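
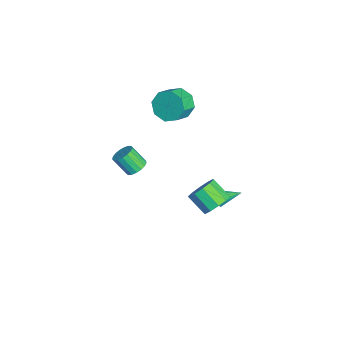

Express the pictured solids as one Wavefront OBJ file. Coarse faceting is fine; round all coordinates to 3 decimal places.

v 2.21 1.777 0.38
v 2.433 1.966 -0.12
v 2.33 3.063 0.92
v 2.11 2.006 -0.143
v 1.818 1.973 0
v 1.651 1.877 0.265
v 1.661 1.75 0.565
v 1.846 1.632 0.808
v 2.146 1.559 0.914
v 2.467 1.556 0.851
v 2.706 1.622 0.639
v 2.788 1.738 0.344
v 2.686 1.866 0.061
v -4.048 0.097 3.383
v -3.277 0.578 2.781
v -2.381 -0.116 3.375
v -3.152 -0.597 3.977
v -3.43 0.988 3.492
v -2.533 0.294 4.085
v -3.945 0.876 4.138
v -3.048 0.182 4.732
v -4.52 0.308 4.343
v -3.624 -0.386 4.936
v -4.819 -0.384 3.985
v -3.923 -1.078 4.579
v -4.667 -0.794 3.275
v -3.77 -1.488 3.868
v -4.152 -0.682 2.628
v -3.255 -1.376 3.222
v -3.576 -0.114 2.424
v -2.68 -0.808 3.017
v 3.927 1.521 1.578
v 4.699 1.09 1.867
v 3.925 0.269 2.711
v 3.153 0.699 2.422
v 4.604 1.537 2.215
v 3.83 0.716 3.06
v 4.251 1.978 2.32
v 3.476 1.157 3.164
v 3.774 2.245 2.141
v 2.999 1.423 2.986
v 3.356 2.234 1.747
v 2.581 1.413 2.592
v 3.155 1.951 1.289
v 2.381 1.13 2.133
v 3.25 1.504 0.94
v 2.476 0.683 1.785
v 3.604 1.063 0.836
v 2.829 0.242 1.68
v 4.081 0.797 1.014
v 3.306 -0.025 1.859
v 4.499 0.807 1.408
v 3.724 -0.014 2.253
v -3.405 -2.44 -2.003
v -2.93 -2.954 -2.208
v -3.319 -3.755 -1.102
v -3.795 -3.24 -0.897
v -2.744 -2.749 -1.994
v -3.134 -3.55 -0.889
v -2.71 -2.473 -1.783
v -3.1 -3.274 -0.677
v -2.835 -2.19 -1.621
v -3.225 -2.991 -0.515
v -3.091 -1.964 -1.547
v -3.48 -2.765 -0.442
v -3.418 -1.846 -1.578
v -3.808 -2.647 -0.472
v -3.743 -1.865 -1.706
v -4.133 -2.666 -0.6
v -3.99 -2.015 -1.902
v -4.38 -2.816 -0.796
v -4.104 -2.262 -2.121
v -4.493 -3.063 -1.015
v -4.057 -2.551 -2.313
v -4.446 -3.352 -1.207
v -3.861 -2.813 -2.434
v -4.25 -3.614 -1.328
v -3.56 -2.99 -2.456
v -3.95 -3.791 -1.351
v -3.224 -3.041 -2.375
v -3.614 -3.842 -1.269
f 2 1 4
f 2 4 3
f 4 1 5
f 4 5 3
f 5 1 6
f 5 6 3
f 6 1 7
f 6 7 3
f 7 1 8
f 7 8 3
f 8 1 9
f 8 9 3
f 9 1 10
f 9 10 3
f 10 1 11
f 10 11 3
f 11 1 12
f 11 12 3
f 12 1 13
f 12 13 3
f 13 1 2
f 13 2 3
f 15 14 18
f 15 18 16
f 16 18 19
f 16 19 17
f 18 14 20
f 18 20 19
f 19 20 21
f 19 21 17
f 20 14 22
f 20 22 21
f 21 22 23
f 21 23 17
f 22 14 24
f 22 24 23
f 23 24 25
f 23 25 17
f 24 14 26
f 24 26 25
f 25 26 27
f 25 27 17
f 26 14 28
f 26 28 27
f 27 28 29
f 27 29 17
f 28 14 30
f 28 30 29
f 29 30 31
f 29 31 17
f 30 14 15
f 30 15 31
f 31 15 16
f 31 16 17
f 33 32 36
f 33 36 34
f 34 36 37
f 34 37 35
f 36 32 38
f 36 38 37
f 37 38 39
f 37 39 35
f 38 32 40
f 38 40 39
f 39 40 41
f 39 41 35
f 40 32 42
f 40 42 41
f 41 42 43
f 41 43 35
f 42 32 44
f 42 44 43
f 43 44 45
f 43 45 35
f 44 32 46
f 44 46 45
f 45 46 47
f 45 47 35
f 46 32 48
f 46 48 47
f 47 48 49
f 47 49 35
f 48 32 50
f 48 50 49
f 49 50 51
f 49 51 35
f 50 32 52
f 50 52 51
f 51 52 53
f 51 53 35
f 52 32 33
f 52 33 53
f 53 33 34
f 53 34 35
f 55 54 58
f 55 58 56
f 56 58 59
f 56 59 57
f 58 54 60
f 58 60 59
f 59 60 61
f 59 61 57
f 60 54 62
f 60 62 61
f 61 62 63
f 61 63 57
f 62 54 64
f 62 64 63
f 63 64 65
f 63 65 57
f 64 54 66
f 64 66 65
f 65 66 67
f 65 67 57
f 66 54 68
f 66 68 67
f 67 68 69
f 67 69 57
f 68 54 70
f 68 70 69
f 69 70 71
f 69 71 57
f 70 54 72
f 70 72 71
f 71 72 73
f 71 73 57
f 72 54 74
f 72 74 73
f 73 74 75
f 73 75 57
f 74 54 76
f 74 76 75
f 75 76 77
f 75 77 57
f 76 54 78
f 76 78 77
f 77 78 79
f 77 79 57
f 78 54 80
f 78 80 79
f 79 80 81
f 79 81 57
f 80 54 55
f 80 55 81
f 81 55 56
f 81 56 57



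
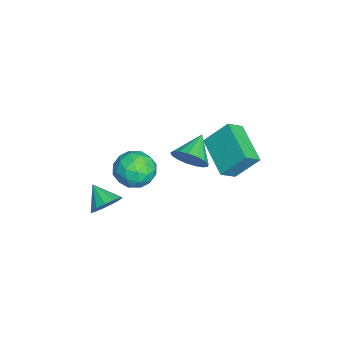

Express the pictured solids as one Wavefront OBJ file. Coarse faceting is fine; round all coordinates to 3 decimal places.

v 0.24 0.812 1.181
v 0.202 1.91 2.412
v -0.288 1.446 0.599
v -0.326 2.545 1.829
v 2.106 1.695 0.451
v 2.068 2.794 1.681
v 1.578 2.33 -0.132
v 1.54 3.428 1.099
v 3.15 0.373 2.388
v 3.426 -0.043 3.137
v 1.95 0.847 3.092
v 3.599 0.35 3.168
v 3.669 0.749 3.02
v 3.621 1.061 2.727
v 3.464 1.216 2.357
v 3.236 1.178 1.994
v 2.988 0.955 1.721
v 2.777 0.599 1.6
v 2.652 0.192 1.661
v 2.64 -0.174 1.887
v 2.746 -0.415 2.229
v 2.944 -0.475 2.607
v 3.189 -0.341 2.934
v 2.692 -3.363 -1.538
v 3.224 -3.987 -1.559
v 1.908 -4.057 -0.802
v 3.34 -3.73 -1.193
v 3.25 -3.356 -0.937
v 2.983 -2.985 -0.871
v 2.624 -2.733 -1.017
v 2.286 -2.682 -1.329
v 2.078 -2.847 -1.706
v 2.064 -3.176 -2.031
v 2.25 -3.564 -2.199
v 2.576 -3.888 -2.157
v 2.939 -4.046 -1.918
v 0.364 -2.099 0.25
v 0.98 -1.254 0.012
v 1.62 -3.166 -0.292
v 2.236 -2.321 -0.53
v 2.02 -2.557 0.494
v 1.243 -1.897 0.829
v 1.357 -2.523 -1.109
v 0.58 -1.863 -0.774
v 1.593 -1.516 -0.827
v 2.003 -1.537 0.164
v 0.597 -2.883 -0.444
v 1.007 -2.904 0.547
v 0.562 -1.582 0.179
v 2.038 -2.838 -0.459
v 1.911 -2.976 0.143
v 2.273 -2.479 0.004
v 0.717 -1.961 0.659
v 1.079 -1.464 0.519
v 1.69 -2.23 0.802
v 1.521 -2.956 -0.799
v 1.883 -2.459 -0.939
v 0.327 -1.941 -0.284
v 0.689 -1.444 -0.423
v 0.91 -2.19 -1.082
v 1.284 -1.24 -0.454
v 2.023 -1.867 -0.773
v 1.506 -1.986 -1.114
v 1.049 -1.598 -0.917
v 1.525 -1.252 0.128
v 2.264 -1.879 -0.191
v 2.137 -2.018 0.411
v 1.68 -1.63 0.608
v 1.886 -1.406 -0.366
v 0.336 -2.541 -0.089
v 1.075 -3.168 -0.408
v 0.92 -2.79 -0.888
v 0.463 -2.402 -0.691
v 0.577 -2.553 0.493
v 1.316 -3.18 0.174
v 1.551 -2.822 0.637
v 1.094 -2.434 0.834
v 0.714 -3.014 0.086
f 2 4 1
f 5 2 1
f 1 4 3
f 3 5 1
f 2 8 4
f 6 2 5
f 6 8 2
f 4 8 3
f 7 5 3
f 3 8 7
f 7 6 5
f 8 6 7
f 10 9 12
f 10 12 11
f 12 9 13
f 12 13 11
f 13 9 14
f 13 14 11
f 14 9 15
f 14 15 11
f 15 9 16
f 15 16 11
f 16 9 17
f 16 17 11
f 17 9 18
f 17 18 11
f 18 9 19
f 18 19 11
f 19 9 20
f 19 20 11
f 20 9 21
f 20 21 11
f 21 9 22
f 21 22 11
f 22 9 23
f 22 23 11
f 23 9 10
f 23 10 11
f 25 24 27
f 25 27 26
f 27 24 28
f 27 28 26
f 28 24 29
f 28 29 26
f 29 24 30
f 29 30 26
f 30 24 31
f 30 31 26
f 31 24 32
f 31 32 26
f 32 24 33
f 32 33 26
f 33 24 34
f 33 34 26
f 34 24 35
f 34 35 26
f 35 24 36
f 35 36 26
f 36 24 25
f 36 25 26
f 37 74 53
f 74 48 77
f 53 77 42
f 74 77 53
f 37 53 49
f 53 42 54
f 49 54 38
f 53 54 49
f 37 49 58
f 49 38 59
f 58 59 44
f 49 59 58
f 37 58 70
f 58 44 73
f 70 73 47
f 58 73 70
f 37 70 74
f 70 47 78
f 74 78 48
f 70 78 74
f 38 54 65
f 54 42 68
f 65 68 46
f 54 68 65
f 42 77 55
f 77 48 76
f 55 76 41
f 77 76 55
f 48 78 75
f 78 47 71
f 75 71 39
f 78 71 75
f 47 73 72
f 73 44 60
f 72 60 43
f 73 60 72
f 44 59 64
f 59 38 61
f 64 61 45
f 59 61 64
f 40 66 52
f 66 46 67
f 52 67 41
f 66 67 52
f 40 52 50
f 52 41 51
f 50 51 39
f 52 51 50
f 40 50 57
f 50 39 56
f 57 56 43
f 50 56 57
f 40 57 62
f 57 43 63
f 62 63 45
f 57 63 62
f 40 62 66
f 62 45 69
f 66 69 46
f 62 69 66
f 41 67 55
f 67 46 68
f 55 68 42
f 67 68 55
f 39 51 75
f 51 41 76
f 75 76 48
f 51 76 75
f 43 56 72
f 56 39 71
f 72 71 47
f 56 71 72
f 45 63 64
f 63 43 60
f 64 60 44
f 63 60 64
f 46 69 65
f 69 45 61
f 65 61 38
f 69 61 65



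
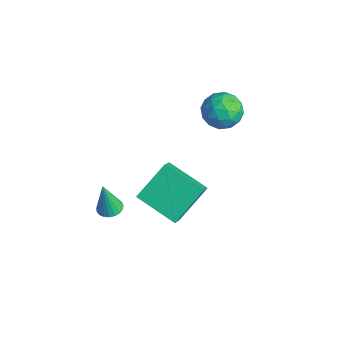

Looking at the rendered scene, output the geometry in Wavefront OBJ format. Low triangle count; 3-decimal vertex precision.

v -0.191 -1.756 -4.173
v 0.361 -1.556 -4.116
v -0.269 -2.024 -2.507
v 0.229 -1.351 -4.089
v 0.025 -1.216 -4.076
v -0.217 -1.174 -4.081
v -0.454 -1.233 -4.101
v -0.646 -1.382 -4.134
v -0.759 -1.596 -4.174
v -0.774 -1.838 -4.214
v -0.689 -2.065 -4.246
v -0.517 -2.239 -4.266
v -0.289 -2.33 -4.27
v -0.044 -2.321 -4.257
v 0.175 -2.215 -4.23
v 0.331 -2.029 -4.193
v 0.397 -1.796 -4.153
v -0.663 -0.009 -4.568
v -0.966 1.517 -3.295
v 1.025 0.96 -5.329
v 0.722 2.486 -4.056
v 0.158 -0.666 -3.584
v -0.145 0.86 -2.311
v 1.846 0.303 -4.345
v 1.543 1.829 -3.072
v -1.496 3.98 -0.532
v -1.139 4.339 0.317
v -0.041 3.441 -0.917
v 0.316 3.8 -0.068
v -0.301 3.029 -0.057
v -1.201 3.362 0.181
v 0.021 4.418 -0.781
v -0.879 4.751 -0.543
v -0.201 4.61 0.163
v -0.401 3.751 0.61
v -0.779 4.029 -1.21
v -0.979 3.17 -0.763
v -1.446 4.206 -0.074
v 0.266 3.574 -0.526
v -0.097 3.12 -0.52
v 0.112 3.331 -0.021
v -1.482 3.632 -0.154
v -1.272 3.843 0.345
v -0.78 3.073 0.125
v 0.092 3.937 -0.945
v 0.302 4.148 -0.446
v -1.292 4.449 -0.579
v -1.083 4.66 -0.08
v -0.4 4.707 -0.725
v -0.685 4.577 0.335
v 0.171 4.26 0.109
v -0.002 4.624 -0.31
v -0.531 4.819 -0.17
v -0.802 4.072 0.598
v 0.054 3.756 0.371
v -0.309 3.302 0.378
v -0.838 3.498 0.517
v -0.25 4.231 0.507
v -1.234 4.024 -0.971
v -0.378 3.708 -1.198
v -0.342 4.282 -1.117
v -0.871 4.478 -0.978
v -1.351 3.52 -0.709
v -0.495 3.203 -0.935
v -0.649 2.961 -0.43
v -1.178 3.156 -0.29
v -0.93 3.549 -1.107
f 2 1 4
f 2 4 3
f 4 1 5
f 4 5 3
f 5 1 6
f 5 6 3
f 6 1 7
f 6 7 3
f 7 1 8
f 7 8 3
f 8 1 9
f 8 9 3
f 9 1 10
f 9 10 3
f 10 1 11
f 10 11 3
f 11 1 12
f 11 12 3
f 12 1 13
f 12 13 3
f 13 1 14
f 13 14 3
f 14 1 15
f 14 15 3
f 15 1 16
f 15 16 3
f 16 1 17
f 16 17 3
f 17 1 2
f 17 2 3
f 19 21 18
f 22 19 18
f 18 21 20
f 20 22 18
f 19 25 21
f 23 19 22
f 23 25 19
f 21 25 20
f 24 22 20
f 20 25 24
f 24 23 22
f 25 23 24
f 26 63 42
f 63 37 66
f 42 66 31
f 63 66 42
f 26 42 38
f 42 31 43
f 38 43 27
f 42 43 38
f 26 38 47
f 38 27 48
f 47 48 33
f 38 48 47
f 26 47 59
f 47 33 62
f 59 62 36
f 47 62 59
f 26 59 63
f 59 36 67
f 63 67 37
f 59 67 63
f 27 43 54
f 43 31 57
f 54 57 35
f 43 57 54
f 31 66 44
f 66 37 65
f 44 65 30
f 66 65 44
f 37 67 64
f 67 36 60
f 64 60 28
f 67 60 64
f 36 62 61
f 62 33 49
f 61 49 32
f 62 49 61
f 33 48 53
f 48 27 50
f 53 50 34
f 48 50 53
f 29 55 41
f 55 35 56
f 41 56 30
f 55 56 41
f 29 41 39
f 41 30 40
f 39 40 28
f 41 40 39
f 29 39 46
f 39 28 45
f 46 45 32
f 39 45 46
f 29 46 51
f 46 32 52
f 51 52 34
f 46 52 51
f 29 51 55
f 51 34 58
f 55 58 35
f 51 58 55
f 30 56 44
f 56 35 57
f 44 57 31
f 56 57 44
f 28 40 64
f 40 30 65
f 64 65 37
f 40 65 64
f 32 45 61
f 45 28 60
f 61 60 36
f 45 60 61
f 34 52 53
f 52 32 49
f 53 49 33
f 52 49 53
f 35 58 54
f 58 34 50
f 54 50 27
f 58 50 54



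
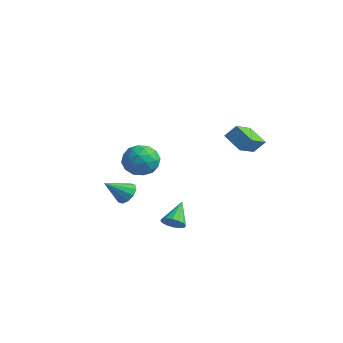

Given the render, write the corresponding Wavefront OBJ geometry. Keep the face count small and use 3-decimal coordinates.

v -3.259 2.245 1.069
v -2.541 1.848 0.195
v -4.439 0.732 0.785
v -3.721 0.335 -0.089
v -3.35 0.307 1.051
v -2.621 1.242 1.226
v -4.359 1.338 -0.246
v -3.63 2.273 -0.071
v -3.221 1.287 -0.618
v -2.597 0.65 0.184
v -4.383 1.93 0.796
v -3.759 1.293 1.598
v -2.796 2.179 0.656
v -4.184 0.401 0.324
v -3.966 0.385 0.993
v -3.544 0.151 0.48
v -2.843 1.823 1.263
v -2.421 1.59 0.749
v -2.897 0.684 1.252
v -4.559 0.99 0.231
v -4.137 0.757 -0.283
v -3.436 2.429 0.5
v -3.014 2.195 -0.013
v -4.083 1.896 -0.272
v -2.774 1.616 -0.335
v -3.468 0.727 -0.501
v -3.843 1.317 -0.594
v -3.414 1.866 -0.491
v -2.407 1.242 0.136
v -3.101 0.353 -0.03
v -2.883 0.337 0.64
v -2.454 0.886 0.743
v -2.807 0.913 -0.341
v -3.879 2.227 1.01
v -4.573 1.338 0.844
v -4.526 1.694 0.237
v -4.097 2.243 0.34
v -3.512 1.853 1.481
v -4.206 0.964 1.315
v -3.566 0.714 1.471
v -3.137 1.263 1.574
v -4.173 1.667 1.321
v 2.831 4.402 2.464
v 3.43 2.878 3.187
v 1.637 4.284 3.204
v 2.235 2.76 3.927
v 3.245 4.92 3.213
v 3.843 3.396 3.936
v 2.05 4.802 3.953
v 2.649 3.278 4.676
v 4.137 -2.297 -0.685
v 4.794 -2.095 -0.506
v 3.503 -1.183 0.385
v 4.701 -1.878 -0.787
v 4.457 -1.773 -1.041
v 4.127 -1.808 -1.2
v 3.8 -1.975 -1.22
v 3.563 -2.227 -1.098
v 3.48 -2.499 -0.864
v 3.573 -2.716 -0.583
v 3.817 -2.821 -0.329
v 4.147 -2.786 -0.17
v 4.474 -2.62 -0.15
v 4.711 -2.367 -0.273
v -2.829 -0.222 -1.541
v -2.158 -0.604 -1.786
v -3.191 -1.538 -0.479
v -2.038 -0.319 -1.392
v -2.221 0.003 -1.055
v -2.636 0.239 -0.904
v -3.124 0.299 -0.996
v -3.499 0.161 -1.296
v -3.619 -0.124 -1.69
v -3.436 -0.446 -2.027
v -3.022 -0.683 -2.178
v -2.533 -0.743 -2.086
f 1 38 17
f 38 12 41
f 17 41 6
f 38 41 17
f 1 17 13
f 17 6 18
f 13 18 2
f 17 18 13
f 1 13 22
f 13 2 23
f 22 23 8
f 13 23 22
f 1 22 34
f 22 8 37
f 34 37 11
f 22 37 34
f 1 34 38
f 34 11 42
f 38 42 12
f 34 42 38
f 2 18 29
f 18 6 32
f 29 32 10
f 18 32 29
f 6 41 19
f 41 12 40
f 19 40 5
f 41 40 19
f 12 42 39
f 42 11 35
f 39 35 3
f 42 35 39
f 11 37 36
f 37 8 24
f 36 24 7
f 37 24 36
f 8 23 28
f 23 2 25
f 28 25 9
f 23 25 28
f 4 30 16
f 30 10 31
f 16 31 5
f 30 31 16
f 4 16 14
f 16 5 15
f 14 15 3
f 16 15 14
f 4 14 21
f 14 3 20
f 21 20 7
f 14 20 21
f 4 21 26
f 21 7 27
f 26 27 9
f 21 27 26
f 4 26 30
f 26 9 33
f 30 33 10
f 26 33 30
f 5 31 19
f 31 10 32
f 19 32 6
f 31 32 19
f 3 15 39
f 15 5 40
f 39 40 12
f 15 40 39
f 7 20 36
f 20 3 35
f 36 35 11
f 20 35 36
f 9 27 28
f 27 7 24
f 28 24 8
f 27 24 28
f 10 33 29
f 33 9 25
f 29 25 2
f 33 25 29
f 44 46 43
f 47 44 43
f 43 46 45
f 45 47 43
f 44 50 46
f 48 44 47
f 48 50 44
f 46 50 45
f 49 47 45
f 45 50 49
f 49 48 47
f 50 48 49
f 52 51 54
f 52 54 53
f 54 51 55
f 54 55 53
f 55 51 56
f 55 56 53
f 56 51 57
f 56 57 53
f 57 51 58
f 57 58 53
f 58 51 59
f 58 59 53
f 59 51 60
f 59 60 53
f 60 51 61
f 60 61 53
f 61 51 62
f 61 62 53
f 62 51 63
f 62 63 53
f 63 51 64
f 63 64 53
f 64 51 52
f 64 52 53
f 66 65 68
f 66 68 67
f 68 65 69
f 68 69 67
f 69 65 70
f 69 70 67
f 70 65 71
f 70 71 67
f 71 65 72
f 71 72 67
f 72 65 73
f 72 73 67
f 73 65 74
f 73 74 67
f 74 65 75
f 74 75 67
f 75 65 76
f 75 76 67
f 76 65 66
f 76 66 67



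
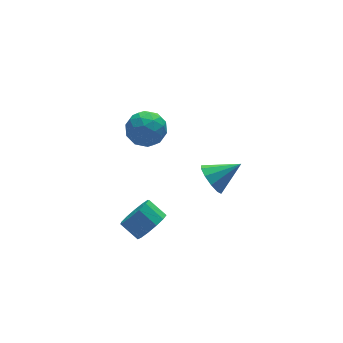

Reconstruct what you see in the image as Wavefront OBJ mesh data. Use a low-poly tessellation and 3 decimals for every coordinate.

v -0.895 -0.657 -4.204
v -0.15 0.01 -4.487
v -0.699 0.925 -3.78
v -1.445 0.257 -3.496
v -0.577 0.061 -4.885
v -1.126 0.976 -4.178
v -1.105 -0.116 -5.067
v -1.655 0.799 -4.359
v -1.567 -0.465 -4.974
v -2.116 0.45 -4.267
v -1.815 -0.875 -4.637
v -2.365 0.04 -3.93
v -1.772 -1.216 -4.163
v -2.321 -0.301 -3.455
v -1.45 -1.379 -3.701
v -1.999 -0.465 -2.994
v -0.952 -1.314 -3.399
v -1.501 -0.399 -2.692
v -0.436 -1.04 -3.353
v -0.985 -0.125 -2.645
v -0.066 -0.644 -3.576
v -0.615 0.27 -2.869
v 0.041 -0.253 -3.999
v -0.509 0.662 -3.292
v 2.71 -0.234 -2.129
v 3.141 -0.557 -2.972
v 4.29 -0.526 -1.211
v 3.231 0.054 -2.933
v 3.122 0.554 -2.587
v 2.856 0.753 -2.066
v 2.534 0.575 -1.569
v 2.28 0.088 -1.286
v 2.19 -0.522 -1.325
v 2.299 -1.022 -1.671
v 2.565 -1.221 -2.192
v 2.886 -1.044 -2.689
v -1.428 1.139 2.802
v -0.563 1.553 3.411
v -0.237 0.407 1.609
v 0.628 0.821 2.218
v -0.011 -0.019 2.637
v -0.747 0.433 3.374
v -0.053 1.527 1.646
v -0.789 1.979 2.383
v 0.286 1.793 2.696
v 0.312 0.837 3.309
v -1.112 1.123 1.711
v -1.086 0.167 2.324
v -1.1 1.41 3.211
v 0.3 0.55 1.809
v -0.075 0.056 2.055
v 0.433 0.299 2.413
v -1.208 0.752 3.189
v -0.7 0.995 3.547
v -0.375 0.071 3.093
v -0.1 0.965 1.473
v 0.408 1.208 1.831
v -1.233 1.661 2.607
v -0.725 1.904 2.965
v -0.425 1.889 1.927
v -0.093 1.795 3.149
v 0.607 1.364 2.448
v 0.207 1.779 2.111
v -0.226 2.045 2.545
v -0.077 1.233 3.509
v 0.623 0.803 2.808
v 0.248 0.309 3.055
v -0.185 0.575 3.488
v 0.422 1.374 3.089
v -1.423 1.157 2.212
v -0.723 0.727 1.511
v -0.615 1.385 1.532
v -1.048 1.651 1.965
v -1.407 0.596 2.572
v -0.707 0.165 1.871
v -0.574 -0.085 2.475
v -1.007 0.181 2.909
v -1.222 0.586 1.931
f 2 1 5
f 2 5 3
f 3 5 6
f 3 6 4
f 5 1 7
f 5 7 6
f 6 7 8
f 6 8 4
f 7 1 9
f 7 9 8
f 8 9 10
f 8 10 4
f 9 1 11
f 9 11 10
f 10 11 12
f 10 12 4
f 11 1 13
f 11 13 12
f 12 13 14
f 12 14 4
f 13 1 15
f 13 15 14
f 14 15 16
f 14 16 4
f 15 1 17
f 15 17 16
f 16 17 18
f 16 18 4
f 17 1 19
f 17 19 18
f 18 19 20
f 18 20 4
f 19 1 21
f 19 21 20
f 20 21 22
f 20 22 4
f 21 1 23
f 21 23 22
f 22 23 24
f 22 24 4
f 23 1 2
f 23 2 24
f 24 2 3
f 24 3 4
f 26 25 28
f 26 28 27
f 28 25 29
f 28 29 27
f 29 25 30
f 29 30 27
f 30 25 31
f 30 31 27
f 31 25 32
f 31 32 27
f 32 25 33
f 32 33 27
f 33 25 34
f 33 34 27
f 34 25 35
f 34 35 27
f 35 25 36
f 35 36 27
f 36 25 26
f 36 26 27
f 37 74 53
f 74 48 77
f 53 77 42
f 74 77 53
f 37 53 49
f 53 42 54
f 49 54 38
f 53 54 49
f 37 49 58
f 49 38 59
f 58 59 44
f 49 59 58
f 37 58 70
f 58 44 73
f 70 73 47
f 58 73 70
f 37 70 74
f 70 47 78
f 74 78 48
f 70 78 74
f 38 54 65
f 54 42 68
f 65 68 46
f 54 68 65
f 42 77 55
f 77 48 76
f 55 76 41
f 77 76 55
f 48 78 75
f 78 47 71
f 75 71 39
f 78 71 75
f 47 73 72
f 73 44 60
f 72 60 43
f 73 60 72
f 44 59 64
f 59 38 61
f 64 61 45
f 59 61 64
f 40 66 52
f 66 46 67
f 52 67 41
f 66 67 52
f 40 52 50
f 52 41 51
f 50 51 39
f 52 51 50
f 40 50 57
f 50 39 56
f 57 56 43
f 50 56 57
f 40 57 62
f 57 43 63
f 62 63 45
f 57 63 62
f 40 62 66
f 62 45 69
f 66 69 46
f 62 69 66
f 41 67 55
f 67 46 68
f 55 68 42
f 67 68 55
f 39 51 75
f 51 41 76
f 75 76 48
f 51 76 75
f 43 56 72
f 56 39 71
f 72 71 47
f 56 71 72
f 45 63 64
f 63 43 60
f 64 60 44
f 63 60 64
f 46 69 65
f 69 45 61
f 65 61 38
f 69 61 65



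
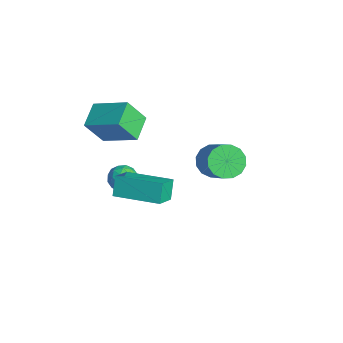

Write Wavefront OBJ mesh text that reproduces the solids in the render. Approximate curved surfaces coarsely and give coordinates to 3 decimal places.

v 3.397 -3.024 0.388
v 2.913 -2.706 1.252
v 2.66 -2.222 -0.321
v 2.175 -1.904 0.543
v 4.885 -1.436 0.637
v 4.4 -1.118 1.501
v 4.147 -0.634 -0.072
v 3.663 -0.316 0.792
v -1.038 -1.843 -0.134
v -1.143 -2.688 1.209
v -2.029 -1.034 0.298
v -2.133 -1.879 1.641
v 0.273 -0.681 0.699
v 0.169 -1.526 2.042
v -0.717 0.128 1.131
v -0.822 -0.717 2.474
v -0.802 3.555 -3.441
v -0.174 3.588 -4.127
v 1.449 3.497 -2.645
v 0.822 3.465 -1.959
v -0.255 4.048 -4.01
v 1.369 3.957 -2.528
v -0.482 4.376 -3.741
v 1.141 4.285 -2.259
v -0.795 4.484 -3.391
v 0.829 4.393 -1.91
v -1.11 4.344 -3.055
v 0.514 4.253 -1.573
v -1.342 3.992 -2.822
v 0.282 3.901 -1.341
v -1.429 3.523 -2.755
v 0.194 3.432 -1.273
v -1.349 3.063 -2.872
v 0.275 2.972 -1.39
v -1.121 2.735 -3.141
v 0.502 2.644 -1.659
v -0.809 2.627 -3.49
v 0.815 2.536 -2.009
v -0.494 2.767 -3.827
v 1.13 2.676 -2.345
v -0.262 3.119 -4.059
v 1.362 3.028 -2.578
v 0.47 -0.979 -1.132
v 1.123 -1.036 -1.467
v 0.217 -2.104 -1.433
v 0.87 -2.161 -1.768
v 0.836 -2.108 -1.035
v 0.993 -1.414 -0.849
v 0.347 -1.726 -2.051
v 0.504 -1.032 -1.865
v 1.047 -1.498 -2.035
v 1.349 -1.734 -1.407
v -0.009 -1.406 -1.493
v 0.293 -1.642 -0.865
v 0.819 -0.909 -1.273
v 0.521 -2.231 -1.627
v 0.502 -2.2 -1.196
v 0.885 -2.234 -1.393
v 0.742 -1.131 -0.91
v 1.126 -1.164 -1.107
v 0.957 -1.795 -0.853
v 0.214 -1.976 -1.793
v 0.598 -2.009 -1.99
v 0.455 -0.906 -1.507
v 0.838 -0.94 -1.704
v 0.383 -1.345 -2.047
v 1.158 -1.214 -1.804
v 1.009 -1.875 -1.981
v 0.702 -1.62 -2.148
v 0.794 -1.211 -2.038
v 1.335 -1.353 -1.435
v 1.187 -2.014 -1.612
v 1.167 -1.983 -1.181
v 1.259 -1.575 -1.071
v 1.291 -1.624 -1.769
v 0.153 -1.126 -1.288
v 0.005 -1.787 -1.465
v 0.081 -1.565 -1.829
v 0.173 -1.157 -1.719
v 0.331 -1.265 -0.919
v 0.182 -1.926 -1.096
v 0.546 -1.929 -0.862
v 0.638 -1.52 -0.752
v 0.049 -1.516 -1.131
f 2 4 1
f 5 2 1
f 1 4 3
f 3 5 1
f 2 8 4
f 6 2 5
f 6 8 2
f 4 8 3
f 7 5 3
f 3 8 7
f 7 6 5
f 8 6 7
f 10 12 9
f 13 10 9
f 9 12 11
f 11 13 9
f 10 16 12
f 14 10 13
f 14 16 10
f 12 16 11
f 15 13 11
f 11 16 15
f 15 14 13
f 16 14 15
f 18 17 21
f 18 21 19
f 19 21 22
f 19 22 20
f 21 17 23
f 21 23 22
f 22 23 24
f 22 24 20
f 23 17 25
f 23 25 24
f 24 25 26
f 24 26 20
f 25 17 27
f 25 27 26
f 26 27 28
f 26 28 20
f 27 17 29
f 27 29 28
f 28 29 30
f 28 30 20
f 29 17 31
f 29 31 30
f 30 31 32
f 30 32 20
f 31 17 33
f 31 33 32
f 32 33 34
f 32 34 20
f 33 17 35
f 33 35 34
f 34 35 36
f 34 36 20
f 35 17 37
f 35 37 36
f 36 37 38
f 36 38 20
f 37 17 39
f 37 39 38
f 38 39 40
f 38 40 20
f 39 17 41
f 39 41 40
f 40 41 42
f 40 42 20
f 41 17 18
f 41 18 42
f 42 18 19
f 42 19 20
f 43 80 59
f 80 54 83
f 59 83 48
f 80 83 59
f 43 59 55
f 59 48 60
f 55 60 44
f 59 60 55
f 43 55 64
f 55 44 65
f 64 65 50
f 55 65 64
f 43 64 76
f 64 50 79
f 76 79 53
f 64 79 76
f 43 76 80
f 76 53 84
f 80 84 54
f 76 84 80
f 44 60 71
f 60 48 74
f 71 74 52
f 60 74 71
f 48 83 61
f 83 54 82
f 61 82 47
f 83 82 61
f 54 84 81
f 84 53 77
f 81 77 45
f 84 77 81
f 53 79 78
f 79 50 66
f 78 66 49
f 79 66 78
f 50 65 70
f 65 44 67
f 70 67 51
f 65 67 70
f 46 72 58
f 72 52 73
f 58 73 47
f 72 73 58
f 46 58 56
f 58 47 57
f 56 57 45
f 58 57 56
f 46 56 63
f 56 45 62
f 63 62 49
f 56 62 63
f 46 63 68
f 63 49 69
f 68 69 51
f 63 69 68
f 46 68 72
f 68 51 75
f 72 75 52
f 68 75 72
f 47 73 61
f 73 52 74
f 61 74 48
f 73 74 61
f 45 57 81
f 57 47 82
f 81 82 54
f 57 82 81
f 49 62 78
f 62 45 77
f 78 77 53
f 62 77 78
f 51 69 70
f 69 49 66
f 70 66 50
f 69 66 70
f 52 75 71
f 75 51 67
f 71 67 44
f 75 67 71



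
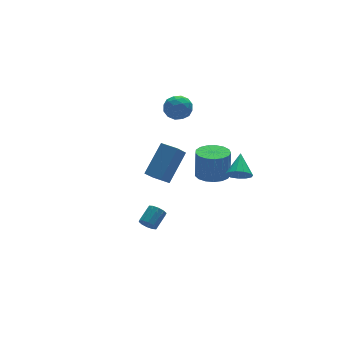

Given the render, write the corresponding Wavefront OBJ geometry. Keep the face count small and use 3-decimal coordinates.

v -4.021 -1.52 -3.929
v -3.728 -1.504 -4.406
v -2.845 -1.024 -3.847
v -3.139 -1.04 -3.371
v -3.906 -1.208 -4.38
v -3.023 -0.728 -3.821
v -4.128 -1.031 -4.181
v -3.245 -0.551 -3.622
v -4.309 -1.041 -3.887
v -3.426 -0.561 -3.328
v -4.38 -1.234 -3.608
v -3.497 -0.754 -3.049
v -4.315 -1.536 -3.453
v -3.432 -1.056 -2.894
v -4.137 -1.832 -3.479
v -3.254 -1.352 -2.92
v -3.915 -2.009 -3.678
v -3.032 -1.529 -3.119
v -3.734 -1.999 -3.972
v -2.851 -1.519 -3.413
v -3.663 -1.806 -4.251
v -2.78 -1.326 -3.692
v 0.852 4.73 0.277
v 1.704 4.485 0.457
v 0.376 3.435 0.763
v 1.228 3.19 0.943
v 0.83 3.836 1.435
v 1.123 4.637 1.134
v 0.957 3.283 0.086
v 1.25 4.084 -0.215
v 1.768 3.591 0.339
v 1.69 3.933 1.173
v 0.39 3.987 0.047
v 0.312 4.329 0.881
v 1.32 4.721 0.324
v 0.76 3.199 0.896
v 0.526 3.578 1.185
v 1.027 3.434 1.291
v 0.979 4.81 0.722
v 1.479 4.667 0.828
v 0.965 4.285 1.403
v 0.601 3.253 0.392
v 1.101 3.11 0.498
v 1.053 4.486 -0.071
v 1.554 4.342 0.035
v 1.115 3.635 -0.183
v 1.858 4.052 0.361
v 1.578 3.29 0.647
v 1.419 3.345 0.143
v 1.592 3.816 -0.034
v 1.812 4.253 0.851
v 1.532 3.491 1.137
v 1.298 3.871 1.426
v 1.471 4.342 1.249
v 1.85 3.727 0.782
v 0.548 4.429 0.083
v 0.268 3.667 0.369
v 0.609 3.578 -0.029
v 0.782 4.049 -0.206
v 0.502 4.63 0.573
v 0.222 3.868 0.859
v 0.488 4.104 1.254
v 0.661 4.575 1.077
v 0.23 4.193 0.438
v 0.276 -3.87 0.107
v 0.786 -3.763 -0.433
v 0.984 -2.87 0.973
v 0.477 -3.483 -0.504
v 0.105 -3.326 -0.381
v -0.213 -3.341 -0.103
v -0.376 -3.524 0.242
v -0.332 -3.817 0.543
v -0.095 -4.127 0.706
v 0.26 -4.354 0.679
v 0.62 -4.428 0.47
v 0.871 -4.325 0.146
v 0.933 -4.077 -0.191
v 0.339 -1.044 -1.714
v 1.312 -1.145 -1.773
v 1.434 -0.978 -0.045
v 0.461 -0.876 0.014
v 1.245 -0.683 -1.813
v 1.367 -0.515 -0.085
v 0.97 -0.303 -1.83
v 1.092 -0.136 -0.102
v 0.551 -0.093 -1.821
v 0.673 0.074 -0.093
v 0.083 -0.1 -1.787
v 0.205 0.067 -0.059
v -0.326 -0.324 -1.737
v -0.204 -0.157 -0.009
v -0.583 -0.713 -1.681
v -0.461 -0.546 0.047
v -0.628 -1.177 -1.633
v -0.507 -1.01 0.095
v -0.452 -1.611 -1.603
v -0.33 -1.444 0.125
v -0.095 -1.915 -1.599
v 0.027 -1.748 0.129
v 0.362 -2.019 -1.621
v 0.484 -1.852 0.107
v 0.813 -1.9 -1.664
v 0.935 -1.733 0.063
v 1.156 -1.584 -1.719
v 1.278 -1.417 0.009
v -2.977 -2.071 -0.494
v -3.692 -2.446 0.339
v -3.457 -1.115 -0.476
v -4.173 -1.49 0.356
v -1.567 -1.39 1.024
v -2.283 -1.765 1.856
v -2.048 -0.434 1.041
v -2.763 -0.809 1.874
f 2 1 5
f 2 5 3
f 3 5 6
f 3 6 4
f 5 1 7
f 5 7 6
f 6 7 8
f 6 8 4
f 7 1 9
f 7 9 8
f 8 9 10
f 8 10 4
f 9 1 11
f 9 11 10
f 10 11 12
f 10 12 4
f 11 1 13
f 11 13 12
f 12 13 14
f 12 14 4
f 13 1 15
f 13 15 14
f 14 15 16
f 14 16 4
f 15 1 17
f 15 17 16
f 16 17 18
f 16 18 4
f 17 1 19
f 17 19 18
f 18 19 20
f 18 20 4
f 19 1 21
f 19 21 20
f 20 21 22
f 20 22 4
f 21 1 2
f 21 2 22
f 22 2 3
f 22 3 4
f 23 60 39
f 60 34 63
f 39 63 28
f 60 63 39
f 23 39 35
f 39 28 40
f 35 40 24
f 39 40 35
f 23 35 44
f 35 24 45
f 44 45 30
f 35 45 44
f 23 44 56
f 44 30 59
f 56 59 33
f 44 59 56
f 23 56 60
f 56 33 64
f 60 64 34
f 56 64 60
f 24 40 51
f 40 28 54
f 51 54 32
f 40 54 51
f 28 63 41
f 63 34 62
f 41 62 27
f 63 62 41
f 34 64 61
f 64 33 57
f 61 57 25
f 64 57 61
f 33 59 58
f 59 30 46
f 58 46 29
f 59 46 58
f 30 45 50
f 45 24 47
f 50 47 31
f 45 47 50
f 26 52 38
f 52 32 53
f 38 53 27
f 52 53 38
f 26 38 36
f 38 27 37
f 36 37 25
f 38 37 36
f 26 36 43
f 36 25 42
f 43 42 29
f 36 42 43
f 26 43 48
f 43 29 49
f 48 49 31
f 43 49 48
f 26 48 52
f 48 31 55
f 52 55 32
f 48 55 52
f 27 53 41
f 53 32 54
f 41 54 28
f 53 54 41
f 25 37 61
f 37 27 62
f 61 62 34
f 37 62 61
f 29 42 58
f 42 25 57
f 58 57 33
f 42 57 58
f 31 49 50
f 49 29 46
f 50 46 30
f 49 46 50
f 32 55 51
f 55 31 47
f 51 47 24
f 55 47 51
f 66 65 68
f 66 68 67
f 68 65 69
f 68 69 67
f 69 65 70
f 69 70 67
f 70 65 71
f 70 71 67
f 71 65 72
f 71 72 67
f 72 65 73
f 72 73 67
f 73 65 74
f 73 74 67
f 74 65 75
f 74 75 67
f 75 65 76
f 75 76 67
f 76 65 77
f 76 77 67
f 77 65 66
f 77 66 67
f 79 78 82
f 79 82 80
f 80 82 83
f 80 83 81
f 82 78 84
f 82 84 83
f 83 84 85
f 83 85 81
f 84 78 86
f 84 86 85
f 85 86 87
f 85 87 81
f 86 78 88
f 86 88 87
f 87 88 89
f 87 89 81
f 88 78 90
f 88 90 89
f 89 90 91
f 89 91 81
f 90 78 92
f 90 92 91
f 91 92 93
f 91 93 81
f 92 78 94
f 92 94 93
f 93 94 95
f 93 95 81
f 94 78 96
f 94 96 95
f 95 96 97
f 95 97 81
f 96 78 98
f 96 98 97
f 97 98 99
f 97 99 81
f 98 78 100
f 98 100 99
f 99 100 101
f 99 101 81
f 100 78 102
f 100 102 101
f 101 102 103
f 101 103 81
f 102 78 104
f 102 104 103
f 103 104 105
f 103 105 81
f 104 78 79
f 104 79 105
f 105 79 80
f 105 80 81
f 107 109 106
f 110 107 106
f 106 109 108
f 108 110 106
f 107 113 109
f 111 107 110
f 111 113 107
f 109 113 108
f 112 110 108
f 108 113 112
f 112 111 110
f 113 111 112



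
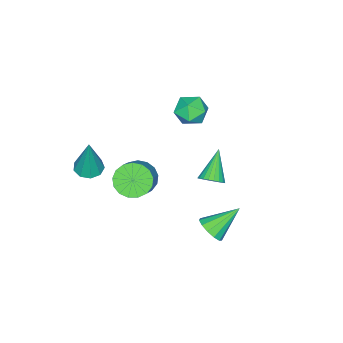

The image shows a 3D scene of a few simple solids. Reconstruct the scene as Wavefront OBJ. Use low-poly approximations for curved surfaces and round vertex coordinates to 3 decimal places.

v 1.999 -0.254 -0.781
v 2.574 -0.099 -1.482
v 3.657 0.409 -0.48
v 3.081 0.254 0.221
v 2.356 0.281 -1.438
v 3.439 0.789 -0.437
v 2.056 0.539 -1.244
v 3.139 1.046 -0.243
v 1.743 0.615 -0.944
v 2.826 1.122 0.057
v 1.488 0.492 -0.607
v 2.571 0.999 0.395
v 1.351 0.198 -0.309
v 2.434 0.705 0.693
v 1.361 -0.199 -0.119
v 2.444 0.308 0.882
v 1.518 -0.609 -0.081
v 2.601 -0.102 0.92
v 1.785 -0.937 -0.203
v 2.868 -0.43 0.798
v 2.101 -1.109 -0.458
v 3.184 -0.602 0.544
v 2.393 -1.085 -0.786
v 3.476 -0.577 0.215
v 2.595 -0.87 -1.113
v 3.678 -0.363 -0.112
v 2.66 -0.514 -1.364
v 3.743 -0.007 -0.363
v 1.375 3.281 0.549
v 1.783 3.395 1.016
v 0.205 2.879 1.671
v 1.68 3.616 0.988
v 1.53 3.787 0.892
v 1.357 3.88 0.745
v 1.186 3.882 0.568
v 1.045 3.792 0.388
v 0.953 3.625 0.232
v 0.926 3.406 0.125
v 0.968 3.167 0.083
v 1.071 2.946 0.111
v 1.221 2.776 0.207
v 1.394 2.682 0.354
v 1.564 2.68 0.531
v 1.706 2.77 0.711
v 1.797 2.937 0.867
v 1.824 3.157 0.974
v 1.533 3.381 -2.948
v 2.088 3.585 -2.471
v 0.347 4.139 -1.892
v 2.045 3.907 -2.751
v 1.839 4.061 -3.093
v 1.536 4 -3.389
v 1.232 3.741 -3.545
v 1.023 3.369 -3.512
v 0.977 3 -3.299
v 1.107 2.752 -2.975
v 1.372 2.704 -2.643
v 1.689 2.87 -2.407
v 1.956 3.199 -2.343
v 3.787 -1.633 0.696
v 4.476 -1.597 0.578
v 4.133 -1.307 2.804
v 4.281 -1.161 0.543
v 3.855 -0.946 0.579
v 3.397 -1.053 0.67
v 3.122 -1.43 0.774
v 3.158 -1.903 0.841
v 3.489 -2.249 0.841
v 3.959 -2.307 0.773
v 4.349 -2.05 0.669
v -2.819 -0.212 1.489
v -2.308 0.453 1.124
v -2.332 -1.153 0.456
v -1.821 -0.488 0.091
v -1.606 -0.833 0.911
v -1.907 -0.251 1.55
v -2.733 -0.449 0.03
v -3.034 0.133 0.669
v -2.254 0.306 0.223
v -1.558 0.069 0.767
v -3.082 -0.769 0.813
v -2.386 -1.006 1.357
f 2 1 5
f 2 5 3
f 3 5 6
f 3 6 4
f 5 1 7
f 5 7 6
f 6 7 8
f 6 8 4
f 7 1 9
f 7 9 8
f 8 9 10
f 8 10 4
f 9 1 11
f 9 11 10
f 10 11 12
f 10 12 4
f 11 1 13
f 11 13 12
f 12 13 14
f 12 14 4
f 13 1 15
f 13 15 14
f 14 15 16
f 14 16 4
f 15 1 17
f 15 17 16
f 16 17 18
f 16 18 4
f 17 1 19
f 17 19 18
f 18 19 20
f 18 20 4
f 19 1 21
f 19 21 20
f 20 21 22
f 20 22 4
f 21 1 23
f 21 23 22
f 22 23 24
f 22 24 4
f 23 1 25
f 23 25 24
f 24 25 26
f 24 26 4
f 25 1 27
f 25 27 26
f 26 27 28
f 26 28 4
f 27 1 2
f 27 2 28
f 28 2 3
f 28 3 4
f 30 29 32
f 30 32 31
f 32 29 33
f 32 33 31
f 33 29 34
f 33 34 31
f 34 29 35
f 34 35 31
f 35 29 36
f 35 36 31
f 36 29 37
f 36 37 31
f 37 29 38
f 37 38 31
f 38 29 39
f 38 39 31
f 39 29 40
f 39 40 31
f 40 29 41
f 40 41 31
f 41 29 42
f 41 42 31
f 42 29 43
f 42 43 31
f 43 29 44
f 43 44 31
f 44 29 45
f 44 45 31
f 45 29 46
f 45 46 31
f 46 29 30
f 46 30 31
f 48 47 50
f 48 50 49
f 50 47 51
f 50 51 49
f 51 47 52
f 51 52 49
f 52 47 53
f 52 53 49
f 53 47 54
f 53 54 49
f 54 47 55
f 54 55 49
f 55 47 56
f 55 56 49
f 56 47 57
f 56 57 49
f 57 47 58
f 57 58 49
f 58 47 59
f 58 59 49
f 59 47 48
f 59 48 49
f 61 60 63
f 61 63 62
f 63 60 64
f 63 64 62
f 64 60 65
f 64 65 62
f 65 60 66
f 65 66 62
f 66 60 67
f 66 67 62
f 67 60 68
f 67 68 62
f 68 60 69
f 68 69 62
f 69 60 70
f 69 70 62
f 70 60 61
f 70 61 62
f 71 82 76
f 71 76 72
f 71 72 78
f 71 78 81
f 71 81 82
f 72 76 80
f 76 82 75
f 82 81 73
f 81 78 77
f 78 72 79
f 74 80 75
f 74 75 73
f 74 73 77
f 74 77 79
f 74 79 80
f 75 80 76
f 73 75 82
f 77 73 81
f 79 77 78
f 80 79 72



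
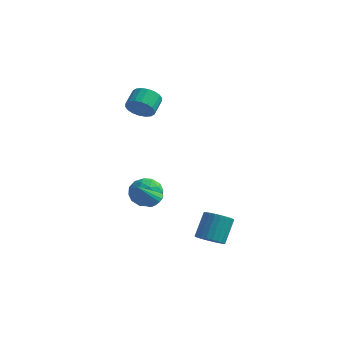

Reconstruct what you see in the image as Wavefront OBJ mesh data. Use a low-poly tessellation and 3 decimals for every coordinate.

v -3.202 0.314 -3.568
v -2.474 1.074 -3.565
v -2.406 -0.454 -2.275
v -1.678 0.306 -2.272
v -2.662 0.519 -1.967
v -3.154 0.993 -2.766
v -1.726 -0.373 -3.074
v -2.218 0.101 -3.873
v -1.562 0.649 -3.259
v -2.141 1.2 -2.576
v -2.739 -0.58 -3.264
v -3.318 -0.029 -2.581
v -2.908 0.761 -3.68
v -1.972 -0.141 -2.16
v -2.55 -0.016 -1.981
v -2.123 0.43 -1.979
v -3.307 0.714 -3.211
v -2.88 1.16 -3.209
v -2.99 0.834 -2.27
v -2 -0.54 -2.631
v -1.573 -0.094 -2.629
v -2.757 0.19 -3.861
v -2.33 0.636 -3.859
v -1.89 -0.214 -3.57
v -1.944 0.958 -3.498
v -1.476 0.507 -2.739
v -1.505 0.108 -3.21
v -1.794 0.387 -3.679
v -2.284 1.282 -3.097
v -1.816 0.831 -2.337
v -2.395 0.956 -2.158
v -2.684 1.235 -2.627
v -1.748 1.032 -2.917
v -3.064 -0.211 -3.503
v -2.596 -0.662 -2.743
v -2.196 -0.615 -3.213
v -2.485 -0.336 -3.682
v -3.404 0.113 -3.101
v -2.936 -0.338 -2.342
v -3.086 0.233 -2.161
v -3.375 0.512 -2.63
v -3.132 -0.412 -2.923
v -3.668 1.913 2.65
v -3.38 1.534 3.402
v -3.483 2.568 3.962
v -3.772 2.947 3.21
v -3.045 1.66 3.232
v -3.148 2.693 3.792
v -2.833 1.836 2.947
v -2.936 2.869 3.507
v -2.787 2.027 2.603
v -2.89 3.06 3.163
v -2.915 2.195 2.268
v -3.019 3.229 2.829
v -3.193 2.308 2.009
v -3.296 3.342 2.57
v -3.565 2.343 1.877
v -3.668 3.376 2.438
v -3.957 2.292 1.898
v -4.06 3.326 2.458
v -4.292 2.167 2.068
v -4.395 3.2 2.628
v -4.504 1.991 2.353
v -4.607 3.024 2.913
v -4.55 1.8 2.697
v -4.653 2.833 3.257
v -4.421 1.631 3.031
v -4.525 2.665 3.592
v -4.144 1.518 3.29
v -4.247 2.552 3.851
v -3.772 1.484 3.422
v -3.875 2.517 3.983
v -0.605 -1.98 -1.913
v -0.154 -2.315 -1.771
v -1.435 -2.6 -0.747
v -0.116 -2.084 -1.621
v -0.19 -1.83 -1.538
v -0.359 -1.61 -1.542
v -0.585 -1.474 -1.63
v -0.815 -1.455 -1.784
v -0.998 -1.556 -1.967
v -1.09 -1.754 -2.138
v -1.072 -2.004 -2.257
v -0.947 -2.248 -2.298
v -0.743 -2.431 -2.251
v -0.508 -2.511 -2.126
v -0.296 -2.469 -1.953
v 3.558 -3.686 -2.943
v 4.217 -4.081 -2.629
v 4.221 -3.049 -1.342
v 3.562 -2.654 -1.657
v 4.36 -3.855 -2.811
v 4.364 -2.822 -1.524
v 4.381 -3.603 -3.013
v 4.385 -2.57 -1.726
v 4.277 -3.363 -3.205
v 4.281 -2.331 -1.918
v 4.063 -3.173 -3.357
v 4.067 -2.141 -2.07
v 3.773 -3.061 -3.446
v 3.776 -2.029 -2.159
v 3.449 -3.044 -3.458
v 3.453 -2.012 -2.171
v 3.143 -3.125 -3.392
v 3.147 -2.093 -2.105
v 2.899 -3.291 -3.258
v 2.903 -2.259 -1.971
v 2.756 -3.518 -3.076
v 2.76 -2.485 -1.789
v 2.735 -3.77 -2.874
v 2.739 -2.737 -1.587
v 2.839 -4.009 -2.682
v 2.843 -2.977 -1.395
v 3.053 -4.199 -2.53
v 3.057 -3.167 -1.243
v 3.344 -4.311 -2.441
v 3.347 -3.279 -1.154
v 3.667 -4.328 -2.429
v 3.671 -3.296 -1.142
v 3.973 -4.247 -2.495
v 3.977 -3.215 -1.208
f 1 38 17
f 38 12 41
f 17 41 6
f 38 41 17
f 1 17 13
f 17 6 18
f 13 18 2
f 17 18 13
f 1 13 22
f 13 2 23
f 22 23 8
f 13 23 22
f 1 22 34
f 22 8 37
f 34 37 11
f 22 37 34
f 1 34 38
f 34 11 42
f 38 42 12
f 34 42 38
f 2 18 29
f 18 6 32
f 29 32 10
f 18 32 29
f 6 41 19
f 41 12 40
f 19 40 5
f 41 40 19
f 12 42 39
f 42 11 35
f 39 35 3
f 42 35 39
f 11 37 36
f 37 8 24
f 36 24 7
f 37 24 36
f 8 23 28
f 23 2 25
f 28 25 9
f 23 25 28
f 4 30 16
f 30 10 31
f 16 31 5
f 30 31 16
f 4 16 14
f 16 5 15
f 14 15 3
f 16 15 14
f 4 14 21
f 14 3 20
f 21 20 7
f 14 20 21
f 4 21 26
f 21 7 27
f 26 27 9
f 21 27 26
f 4 26 30
f 26 9 33
f 30 33 10
f 26 33 30
f 5 31 19
f 31 10 32
f 19 32 6
f 31 32 19
f 3 15 39
f 15 5 40
f 39 40 12
f 15 40 39
f 7 20 36
f 20 3 35
f 36 35 11
f 20 35 36
f 9 27 28
f 27 7 24
f 28 24 8
f 27 24 28
f 10 33 29
f 33 9 25
f 29 25 2
f 33 25 29
f 44 43 47
f 44 47 45
f 45 47 48
f 45 48 46
f 47 43 49
f 47 49 48
f 48 49 50
f 48 50 46
f 49 43 51
f 49 51 50
f 50 51 52
f 50 52 46
f 51 43 53
f 51 53 52
f 52 53 54
f 52 54 46
f 53 43 55
f 53 55 54
f 54 55 56
f 54 56 46
f 55 43 57
f 55 57 56
f 56 57 58
f 56 58 46
f 57 43 59
f 57 59 58
f 58 59 60
f 58 60 46
f 59 43 61
f 59 61 60
f 60 61 62
f 60 62 46
f 61 43 63
f 61 63 62
f 62 63 64
f 62 64 46
f 63 43 65
f 63 65 64
f 64 65 66
f 64 66 46
f 65 43 67
f 65 67 66
f 66 67 68
f 66 68 46
f 67 43 69
f 67 69 68
f 68 69 70
f 68 70 46
f 69 43 71
f 69 71 70
f 70 71 72
f 70 72 46
f 71 43 44
f 71 44 72
f 72 44 45
f 72 45 46
f 74 73 76
f 74 76 75
f 76 73 77
f 76 77 75
f 77 73 78
f 77 78 75
f 78 73 79
f 78 79 75
f 79 73 80
f 79 80 75
f 80 73 81
f 80 81 75
f 81 73 82
f 81 82 75
f 82 73 83
f 82 83 75
f 83 73 84
f 83 84 75
f 84 73 85
f 84 85 75
f 85 73 86
f 85 86 75
f 86 73 87
f 86 87 75
f 87 73 74
f 87 74 75
f 89 88 92
f 89 92 90
f 90 92 93
f 90 93 91
f 92 88 94
f 92 94 93
f 93 94 95
f 93 95 91
f 94 88 96
f 94 96 95
f 95 96 97
f 95 97 91
f 96 88 98
f 96 98 97
f 97 98 99
f 97 99 91
f 98 88 100
f 98 100 99
f 99 100 101
f 99 101 91
f 100 88 102
f 100 102 101
f 101 102 103
f 101 103 91
f 102 88 104
f 102 104 103
f 103 104 105
f 103 105 91
f 104 88 106
f 104 106 105
f 105 106 107
f 105 107 91
f 106 88 108
f 106 108 107
f 107 108 109
f 107 109 91
f 108 88 110
f 108 110 109
f 109 110 111
f 109 111 91
f 110 88 112
f 110 112 111
f 111 112 113
f 111 113 91
f 112 88 114
f 112 114 113
f 113 114 115
f 113 115 91
f 114 88 116
f 114 116 115
f 115 116 117
f 115 117 91
f 116 88 118
f 116 118 117
f 117 118 119
f 117 119 91
f 118 88 120
f 118 120 119
f 119 120 121
f 119 121 91
f 120 88 89
f 120 89 121
f 121 89 90
f 121 90 91



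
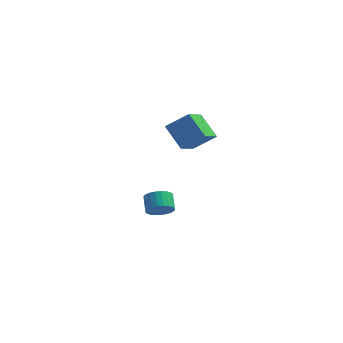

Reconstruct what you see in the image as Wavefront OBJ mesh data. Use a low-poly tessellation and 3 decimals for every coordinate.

v 1.994 -3.14 -3.031
v 2.533 -3.344 -2.434
v 2.185 -2.505 -1.832
v 1.646 -2.3 -2.429
v 2.712 -3.141 -2.613
v 2.363 -2.302 -2.011
v 2.78 -2.938 -2.856
v 2.432 -2.099 -2.254
v 2.73 -2.766 -3.126
v 2.381 -1.927 -2.524
v 2.567 -2.651 -3.381
v 2.218 -1.812 -2.779
v 2.317 -2.61 -3.583
v 1.968 -1.771 -2.981
v 2.018 -2.65 -3.7
v 1.669 -1.81 -3.099
v 1.715 -2.764 -3.716
v 1.367 -1.925 -3.115
v 1.455 -2.935 -3.628
v 1.107 -2.096 -3.026
v 1.277 -3.138 -3.449
v 0.928 -2.299 -2.847
v 1.208 -3.341 -3.206
v 0.86 -2.502 -2.604
v 1.259 -3.513 -2.936
v 0.91 -2.674 -2.334
v 1.422 -3.628 -2.681
v 1.073 -2.789 -2.079
v 1.672 -3.669 -2.479
v 1.323 -2.83 -1.877
v 1.971 -3.63 -2.361
v 1.622 -2.79 -1.76
v 2.273 -3.515 -2.345
v 1.925 -2.676 -1.744
v 2.77 -2.316 3.414
v 2.571 -4.183 4.522
v 3.983 -1.906 4.322
v 3.784 -3.773 5.43
v 3.856 -3.087 2.31
v 3.657 -4.954 3.418
v 5.069 -2.677 3.218
v 4.87 -4.544 4.326
f 2 1 5
f 2 5 3
f 3 5 6
f 3 6 4
f 5 1 7
f 5 7 6
f 6 7 8
f 6 8 4
f 7 1 9
f 7 9 8
f 8 9 10
f 8 10 4
f 9 1 11
f 9 11 10
f 10 11 12
f 10 12 4
f 11 1 13
f 11 13 12
f 12 13 14
f 12 14 4
f 13 1 15
f 13 15 14
f 14 15 16
f 14 16 4
f 15 1 17
f 15 17 16
f 16 17 18
f 16 18 4
f 17 1 19
f 17 19 18
f 18 19 20
f 18 20 4
f 19 1 21
f 19 21 20
f 20 21 22
f 20 22 4
f 21 1 23
f 21 23 22
f 22 23 24
f 22 24 4
f 23 1 25
f 23 25 24
f 24 25 26
f 24 26 4
f 25 1 27
f 25 27 26
f 26 27 28
f 26 28 4
f 27 1 29
f 27 29 28
f 28 29 30
f 28 30 4
f 29 1 31
f 29 31 30
f 30 31 32
f 30 32 4
f 31 1 33
f 31 33 32
f 32 33 34
f 32 34 4
f 33 1 2
f 33 2 34
f 34 2 3
f 34 3 4
f 36 38 35
f 39 36 35
f 35 38 37
f 37 39 35
f 36 42 38
f 40 36 39
f 40 42 36
f 38 42 37
f 41 39 37
f 37 42 41
f 41 40 39
f 42 40 41



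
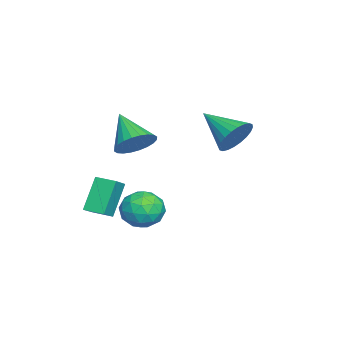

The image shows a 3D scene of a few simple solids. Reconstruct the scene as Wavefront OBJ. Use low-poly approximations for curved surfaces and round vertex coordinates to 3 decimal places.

v -0.46 -1.983 -2.774
v 0.537 -1.525 -2.58
v 0.343 -3.415 -3.52
v 1.34 -2.957 -3.326
v 0.717 -3.316 -2.474
v 0.22 -2.431 -2.014
v 0.66 -2.509 -4.086
v 0.163 -1.624 -3.626
v 1.229 -1.85 -3.391
v 1.264 -2.348 -2.395
v -0.384 -2.592 -3.705
v -0.349 -3.09 -2.709
v -0.032 -1.628 -2.612
v 0.912 -3.312 -3.488
v 0.546 -3.523 -2.988
v 1.132 -3.253 -2.874
v -0.218 -2.161 -2.279
v 0.368 -1.891 -2.165
v 0.474 -2.944 -2.103
v 0.512 -3.049 -3.935
v 1.098 -2.779 -3.821
v -0.252 -1.687 -3.226
v 0.334 -1.417 -3.112
v 0.406 -1.996 -3.997
v 0.961 -1.55 -2.974
v 1.433 -2.392 -3.412
v 1.033 -2.129 -3.86
v 0.741 -1.608 -3.589
v 0.981 -1.843 -2.389
v 1.454 -2.685 -2.827
v 1.087 -2.896 -2.327
v 0.795 -2.375 -2.056
v 1.388 -2.034 -2.865
v -0.574 -2.255 -3.273
v -0.101 -3.097 -3.711
v 0.085 -2.565 -4.044
v -0.207 -2.044 -3.773
v -0.553 -2.548 -2.688
v -0.081 -3.39 -3.126
v 0.139 -3.332 -2.511
v -0.153 -2.811 -2.24
v -0.508 -2.906 -3.235
v -2.807 -3.404 -0.424
v -2.208 -3.064 0.408
v -4.093 -4.436 0.924
v -2.49 -2.753 0.377
v -2.82 -2.54 0.225
v -3.149 -2.459 -0.026
v -3.425 -2.522 -0.338
v -3.608 -2.719 -0.663
v -3.668 -3.02 -0.951
v -3.598 -3.38 -1.16
v -3.407 -3.743 -1.256
v -3.125 -4.054 -1.225
v -2.794 -4.267 -1.073
v -2.466 -4.348 -0.822
v -2.189 -4.285 -0.51
v -2.007 -4.088 -0.185
v -1.946 -3.787 0.103
v -2.017 -3.427 0.311
v 0.727 1.763 1.921
v 1.515 1.658 2.56
v -0.247 0.157 2.859
v 1.286 1.915 2.76
v 0.972 2.148 2.833
v 0.621 2.322 2.767
v 0.285 2.412 2.572
v 0.017 2.402 2.278
v -0.143 2.296 1.929
v -0.17 2.108 1.58
v -0.061 1.868 1.282
v 0.168 1.611 1.081
v 0.482 1.378 1.008
v 0.834 1.204 1.074
v 1.169 1.114 1.269
v 1.437 1.124 1.563
v 1.597 1.23 1.912
v 1.624 1.418 2.262
v 2.281 -4.344 -2.487
v 1.331 -3.99 -0.893
v 2.566 -3.356 -2.538
v 1.615 -3.001 -0.943
v 3.125 -4.559 -1.937
v 2.174 -4.204 -0.342
v 3.409 -3.57 -1.987
v 2.459 -3.216 -0.393
f 1 38 17
f 38 12 41
f 17 41 6
f 38 41 17
f 1 17 13
f 17 6 18
f 13 18 2
f 17 18 13
f 1 13 22
f 13 2 23
f 22 23 8
f 13 23 22
f 1 22 34
f 22 8 37
f 34 37 11
f 22 37 34
f 1 34 38
f 34 11 42
f 38 42 12
f 34 42 38
f 2 18 29
f 18 6 32
f 29 32 10
f 18 32 29
f 6 41 19
f 41 12 40
f 19 40 5
f 41 40 19
f 12 42 39
f 42 11 35
f 39 35 3
f 42 35 39
f 11 37 36
f 37 8 24
f 36 24 7
f 37 24 36
f 8 23 28
f 23 2 25
f 28 25 9
f 23 25 28
f 4 30 16
f 30 10 31
f 16 31 5
f 30 31 16
f 4 16 14
f 16 5 15
f 14 15 3
f 16 15 14
f 4 14 21
f 14 3 20
f 21 20 7
f 14 20 21
f 4 21 26
f 21 7 27
f 26 27 9
f 21 27 26
f 4 26 30
f 26 9 33
f 30 33 10
f 26 33 30
f 5 31 19
f 31 10 32
f 19 32 6
f 31 32 19
f 3 15 39
f 15 5 40
f 39 40 12
f 15 40 39
f 7 20 36
f 20 3 35
f 36 35 11
f 20 35 36
f 9 27 28
f 27 7 24
f 28 24 8
f 27 24 28
f 10 33 29
f 33 9 25
f 29 25 2
f 33 25 29
f 44 43 46
f 44 46 45
f 46 43 47
f 46 47 45
f 47 43 48
f 47 48 45
f 48 43 49
f 48 49 45
f 49 43 50
f 49 50 45
f 50 43 51
f 50 51 45
f 51 43 52
f 51 52 45
f 52 43 53
f 52 53 45
f 53 43 54
f 53 54 45
f 54 43 55
f 54 55 45
f 55 43 56
f 55 56 45
f 56 43 57
f 56 57 45
f 57 43 58
f 57 58 45
f 58 43 59
f 58 59 45
f 59 43 60
f 59 60 45
f 60 43 44
f 60 44 45
f 62 61 64
f 62 64 63
f 64 61 65
f 64 65 63
f 65 61 66
f 65 66 63
f 66 61 67
f 66 67 63
f 67 61 68
f 67 68 63
f 68 61 69
f 68 69 63
f 69 61 70
f 69 70 63
f 70 61 71
f 70 71 63
f 71 61 72
f 71 72 63
f 72 61 73
f 72 73 63
f 73 61 74
f 73 74 63
f 74 61 75
f 74 75 63
f 75 61 76
f 75 76 63
f 76 61 77
f 76 77 63
f 77 61 78
f 77 78 63
f 78 61 62
f 78 62 63
f 80 82 79
f 83 80 79
f 79 82 81
f 81 83 79
f 80 86 82
f 84 80 83
f 84 86 80
f 82 86 81
f 85 83 81
f 81 86 85
f 85 84 83
f 86 84 85



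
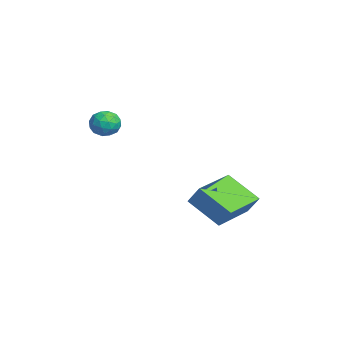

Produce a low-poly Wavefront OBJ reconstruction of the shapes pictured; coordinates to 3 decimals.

v -1.758 -0.868 2.055
v -1.137 -1.065 2.058
v -2.063 -1.835 1.762
v -1.442 -2.032 1.765
v -1.741 -1.888 2.326
v -1.553 -1.291 2.507
v -1.647 -1.609 1.313
v -1.459 -1.012 1.494
v -1.068 -1.523 1.6
v -1.126 -1.695 2.226
v -2.074 -1.205 1.594
v -2.132 -1.377 2.22
v -1.421 -0.882 2.083
v -1.779 -2.018 1.737
v -1.955 -1.933 2.067
v -1.59 -2.049 2.069
v -1.665 -1.014 2.346
v -1.3 -1.13 2.348
v -1.655 -1.614 2.506
v -1.9 -1.77 1.472
v -1.535 -1.886 1.474
v -1.61 -0.851 1.751
v -1.245 -0.967 1.753
v -1.545 -1.286 1.314
v -1.015 -1.267 1.815
v -1.194 -1.835 1.642
v -1.315 -1.587 1.376
v -1.205 -1.236 1.483
v -1.049 -1.368 2.183
v -1.228 -1.936 2.01
v -1.404 -1.852 2.34
v -1.294 -1.501 2.447
v -1.009 -1.637 1.913
v -1.972 -0.964 1.81
v -2.151 -1.532 1.637
v -1.906 -1.399 1.373
v -1.796 -1.048 1.48
v -2.006 -1.065 2.178
v -2.185 -1.633 2.005
v -1.995 -1.664 2.337
v -1.885 -1.313 2.444
v -2.191 -1.263 1.907
v 0.877 2.465 -2.578
v -0.054 1.44 -1.662
v -0.57 3.802 -2.551
v -1.5 2.777 -1.634
v 1.24 2.843 -1.786
v 0.31 1.818 -0.869
v -0.206 4.18 -1.758
v -1.137 3.155 -0.842
f 1 38 17
f 38 12 41
f 17 41 6
f 38 41 17
f 1 17 13
f 17 6 18
f 13 18 2
f 17 18 13
f 1 13 22
f 13 2 23
f 22 23 8
f 13 23 22
f 1 22 34
f 22 8 37
f 34 37 11
f 22 37 34
f 1 34 38
f 34 11 42
f 38 42 12
f 34 42 38
f 2 18 29
f 18 6 32
f 29 32 10
f 18 32 29
f 6 41 19
f 41 12 40
f 19 40 5
f 41 40 19
f 12 42 39
f 42 11 35
f 39 35 3
f 42 35 39
f 11 37 36
f 37 8 24
f 36 24 7
f 37 24 36
f 8 23 28
f 23 2 25
f 28 25 9
f 23 25 28
f 4 30 16
f 30 10 31
f 16 31 5
f 30 31 16
f 4 16 14
f 16 5 15
f 14 15 3
f 16 15 14
f 4 14 21
f 14 3 20
f 21 20 7
f 14 20 21
f 4 21 26
f 21 7 27
f 26 27 9
f 21 27 26
f 4 26 30
f 26 9 33
f 30 33 10
f 26 33 30
f 5 31 19
f 31 10 32
f 19 32 6
f 31 32 19
f 3 15 39
f 15 5 40
f 39 40 12
f 15 40 39
f 7 20 36
f 20 3 35
f 36 35 11
f 20 35 36
f 9 27 28
f 27 7 24
f 28 24 8
f 27 24 28
f 10 33 29
f 33 9 25
f 29 25 2
f 33 25 29
f 44 46 43
f 47 44 43
f 43 46 45
f 45 47 43
f 44 50 46
f 48 44 47
f 48 50 44
f 46 50 45
f 49 47 45
f 45 50 49
f 49 48 47
f 50 48 49



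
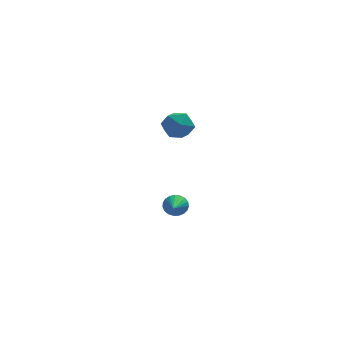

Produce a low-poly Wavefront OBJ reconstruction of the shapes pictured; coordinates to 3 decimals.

v 0.377 -0.263 -2.931
v 0.596 -0.099 -2.465
v 0.123 -1.577 -2.349
v 0.38 -0.045 -2.437
v 0.163 -0.028 -2.494
v -0.016 -0.052 -2.627
v -0.128 -0.112 -2.812
v -0.152 -0.199 -3.018
v -0.085 -0.296 -3.209
v 0.062 -0.388 -3.352
v 0.264 -0.458 -3.422
v 0.485 -0.494 -3.407
v 0.687 -0.49 -3.31
v 0.836 -0.447 -3.147
v 0.906 -0.372 -2.947
v 0.884 -0.278 -2.745
v 0.774 -0.181 -2.574
v 0.168 -1.459 3.009
v 0.815 -1.615 2.671
v -0.315 -2.465 2.549
v 0.332 -2.621 2.211
v 0.28 -2.66 2.954
v 0.579 -2.038 3.239
v -0.079 -2.042 1.981
v 0.22 -1.42 2.266
v 0.662 -1.975 2.036
v 0.884 -2.358 2.637
v -0.384 -1.722 2.583
v -0.162 -2.105 3.184
f 2 1 4
f 2 4 3
f 4 1 5
f 4 5 3
f 5 1 6
f 5 6 3
f 6 1 7
f 6 7 3
f 7 1 8
f 7 8 3
f 8 1 9
f 8 9 3
f 9 1 10
f 9 10 3
f 10 1 11
f 10 11 3
f 11 1 12
f 11 12 3
f 12 1 13
f 12 13 3
f 13 1 14
f 13 14 3
f 14 1 15
f 14 15 3
f 15 1 16
f 15 16 3
f 16 1 17
f 16 17 3
f 17 1 2
f 17 2 3
f 18 29 23
f 18 23 19
f 18 19 25
f 18 25 28
f 18 28 29
f 19 23 27
f 23 29 22
f 29 28 20
f 28 25 24
f 25 19 26
f 21 27 22
f 21 22 20
f 21 20 24
f 21 24 26
f 21 26 27
f 22 27 23
f 20 22 29
f 24 20 28
f 26 24 25
f 27 26 19



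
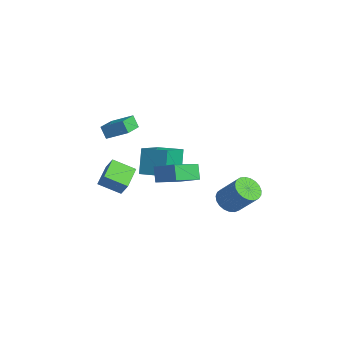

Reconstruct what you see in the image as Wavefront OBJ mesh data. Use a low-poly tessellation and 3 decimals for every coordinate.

v 2.71 1.232 -0.025
v 3.368 0.802 -0.421
v 4.549 1.259 1.05
v 3.89 1.688 1.445
v 3.406 1.14 -0.556
v 4.586 1.597 0.915
v 3.323 1.494 -0.599
v 4.504 1.95 0.871
v 3.134 1.803 -0.543
v 4.315 2.259 0.927
v 2.872 2.012 -0.398
v 4.053 2.469 1.072
v 2.582 2.087 -0.188
v 3.762 2.543 1.282
v 2.314 2.014 0.05
v 3.494 2.47 1.52
v 2.114 1.806 0.275
v 3.295 2.262 1.745
v 2.017 1.498 0.448
v 3.198 1.955 1.918
v 2.04 1.145 0.539
v 3.221 1.601 2.01
v 2.179 0.806 0.533
v 3.36 1.262 2.003
v 2.41 0.541 0.43
v 3.59 0.997 1.9
v 2.692 0.396 0.249
v 3.873 0.852 1.719
v 2.978 0.395 0.02
v 4.158 0.851 1.49
v 3.217 0.539 -0.217
v 4.397 0.995 1.253
v -2.876 -2.334 -1.242
v -3.787 -3.357 -0.539
v -3.904 -1.11 -0.795
v -4.816 -2.133 -0.091
v -2.344 -2.207 -0.369
v -3.256 -3.23 0.335
v -3.373 -0.983 0.079
v -4.284 -2.006 0.782
v -3.218 -3.061 3.467
v -3.673 -3.137 4.228
v -4.144 -1.763 3.043
v -4.599 -1.839 3.804
v -2.281 -2.181 4.116
v -2.736 -2.257 4.877
v -3.207 -0.883 3.692
v -3.662 -0.959 4.453
v -1.074 -2.255 1.391
v -1.707 -1.681 2.964
v -1.98 -0.549 0.403
v -2.614 0.025 1.976
v 0.274 -1.405 1.624
v -0.36 -0.831 3.197
v -0.633 0.301 0.636
v -1.266 0.875 2.209
v 1.176 -2.64 2.071
v 0.603 -2.368 2.933
v 0.845 -0.833 1.281
v 0.273 -0.56 2.143
v 2.427 -2.12 2.737
v 1.855 -1.847 3.599
v 2.097 -0.312 1.947
v 1.524 -0.04 2.809
f 2 1 5
f 2 5 3
f 3 5 6
f 3 6 4
f 5 1 7
f 5 7 6
f 6 7 8
f 6 8 4
f 7 1 9
f 7 9 8
f 8 9 10
f 8 10 4
f 9 1 11
f 9 11 10
f 10 11 12
f 10 12 4
f 11 1 13
f 11 13 12
f 12 13 14
f 12 14 4
f 13 1 15
f 13 15 14
f 14 15 16
f 14 16 4
f 15 1 17
f 15 17 16
f 16 17 18
f 16 18 4
f 17 1 19
f 17 19 18
f 18 19 20
f 18 20 4
f 19 1 21
f 19 21 20
f 20 21 22
f 20 22 4
f 21 1 23
f 21 23 22
f 22 23 24
f 22 24 4
f 23 1 25
f 23 25 24
f 24 25 26
f 24 26 4
f 25 1 27
f 25 27 26
f 26 27 28
f 26 28 4
f 27 1 29
f 27 29 28
f 28 29 30
f 28 30 4
f 29 1 31
f 29 31 30
f 30 31 32
f 30 32 4
f 31 1 2
f 31 2 32
f 32 2 3
f 32 3 4
f 34 36 33
f 37 34 33
f 33 36 35
f 35 37 33
f 34 40 36
f 38 34 37
f 38 40 34
f 36 40 35
f 39 37 35
f 35 40 39
f 39 38 37
f 40 38 39
f 42 44 41
f 45 42 41
f 41 44 43
f 43 45 41
f 42 48 44
f 46 42 45
f 46 48 42
f 44 48 43
f 47 45 43
f 43 48 47
f 47 46 45
f 48 46 47
f 50 52 49
f 53 50 49
f 49 52 51
f 51 53 49
f 50 56 52
f 54 50 53
f 54 56 50
f 52 56 51
f 55 53 51
f 51 56 55
f 55 54 53
f 56 54 55
f 58 60 57
f 61 58 57
f 57 60 59
f 59 61 57
f 58 64 60
f 62 58 61
f 62 64 58
f 60 64 59
f 63 61 59
f 59 64 63
f 63 62 61
f 64 62 63



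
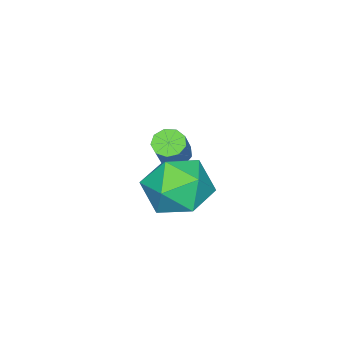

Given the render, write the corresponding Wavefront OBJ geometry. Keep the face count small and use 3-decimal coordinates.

v -2.606 -3.837 -3.352
v -2.317 -4.285 -3.434
v -1.565 -3.992 -2.39
v -1.854 -3.543 -2.308
v -2.168 -4.003 -3.621
v -1.416 -3.71 -2.577
v -2.225 -3.643 -3.681
v -1.472 -3.35 -2.637
v -2.459 -3.374 -3.588
v -1.707 -3.08 -2.544
v -2.763 -3.321 -3.384
v -2.011 -3.027 -2.34
v -2.993 -3.51 -3.165
v -2.241 -3.216 -2.121
v -3.042 -3.851 -3.034
v -2.29 -3.558 -1.99
v -2.887 -4.186 -3.051
v -2.135 -3.893 -2.007
v -2.601 -4.358 -3.209
v -1.848 -4.064 -2.165
v 1.303 -0.59 -2.087
v 1.766 -1.323 -1.37
v -0.226 -1.577 -2.11
v 0.237 -2.31 -1.393
v -0.024 -1.272 -1.046
v 0.921 -0.662 -1.032
v 0.619 -2.238 -2.448
v 1.564 -1.628 -2.434
v 1.343 -2.342 -1.593
v 0.945 -1.745 -0.726
v 0.595 -1.155 -2.754
v 0.197 -0.558 -1.887
f 2 1 5
f 2 5 3
f 3 5 6
f 3 6 4
f 5 1 7
f 5 7 6
f 6 7 8
f 6 8 4
f 7 1 9
f 7 9 8
f 8 9 10
f 8 10 4
f 9 1 11
f 9 11 10
f 10 11 12
f 10 12 4
f 11 1 13
f 11 13 12
f 12 13 14
f 12 14 4
f 13 1 15
f 13 15 14
f 14 15 16
f 14 16 4
f 15 1 17
f 15 17 16
f 16 17 18
f 16 18 4
f 17 1 19
f 17 19 18
f 18 19 20
f 18 20 4
f 19 1 2
f 19 2 20
f 20 2 3
f 20 3 4
f 21 32 26
f 21 26 22
f 21 22 28
f 21 28 31
f 21 31 32
f 22 26 30
f 26 32 25
f 32 31 23
f 31 28 27
f 28 22 29
f 24 30 25
f 24 25 23
f 24 23 27
f 24 27 29
f 24 29 30
f 25 30 26
f 23 25 32
f 27 23 31
f 29 27 28
f 30 29 22



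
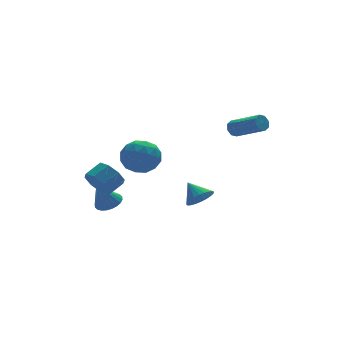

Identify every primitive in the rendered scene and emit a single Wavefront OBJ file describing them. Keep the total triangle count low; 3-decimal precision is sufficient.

v 0.466 -3.082 -1.821
v 0.799 -3.497 -1.197
v 0.154 -2.158 -1.039
v 1.05 -3.326 -1.3
v 1.211 -3.118 -1.481
v 1.259 -2.905 -1.714
v 1.186 -2.718 -1.964
v 1.004 -2.587 -2.192
v 0.74 -2.531 -2.363
v 0.433 -2.559 -2.452
v 0.132 -2.667 -2.445
v -0.118 -2.838 -2.342
v -0.28 -3.046 -2.161
v -0.328 -3.26 -1.927
v -0.255 -3.446 -1.678
v -0.072 -3.577 -1.45
v 0.192 -3.633 -1.279
v 0.498 -3.605 -1.19
v -3.731 0.732 -1.746
v -3.21 0.43 -2.468
v -2.289 0.746 -1.936
v -2.809 1.048 -1.214
v -3.405 1.119 -2.539
v -2.484 1.435 -2.006
v -3.792 1.581 -2.145
v -2.87 1.897 -1.612
v -4.142 1.546 -1.517
v -3.221 1.862 -0.985
v -4.251 1.034 -1.024
v -3.33 1.35 -0.492
v -4.056 0.345 -0.954
v -3.135 0.661 -0.421
v -3.67 -0.117 -1.348
v -2.748 0.199 -0.815
v -3.319 -0.082 -1.975
v -2.398 0.234 -1.443
v -3.593 -3.288 2.753
v -3.096 -2.627 2.021
v -2.864 -4.713 1.959
v -2.367 -4.052 1.227
v -2.045 -4.047 2.283
v -2.496 -3.167 2.774
v -3.464 -4.173 1.206
v -3.915 -3.293 1.697
v -3.017 -3.174 1.065
v -2.14 -3.096 1.731
v -3.82 -4.244 2.249
v -2.943 -4.166 2.915
v -3.408 -2.833 2.457
v -2.552 -4.507 1.523
v -2.362 -4.505 2.144
v -2.07 -4.116 1.714
v -3.055 -3.15 2.899
v -2.764 -2.761 2.469
v -2.146 -3.596 2.623
v -3.196 -4.579 1.511
v -2.905 -4.19 1.081
v -3.89 -3.224 2.266
v -3.598 -2.835 1.836
v -3.814 -3.744 1.357
v -3.07 -2.765 1.465
v -2.642 -3.603 0.998
v -3.286 -3.674 0.986
v -3.551 -3.157 1.274
v -2.554 -2.719 1.856
v -2.126 -3.557 1.39
v -1.937 -3.554 2.01
v -2.201 -3.037 2.299
v -2.508 -3.041 1.294
v -3.834 -3.783 2.59
v -3.406 -4.621 2.124
v -3.759 -4.303 1.681
v -4.023 -3.786 1.97
v -3.318 -3.737 2.982
v -2.89 -4.575 2.515
v -2.409 -4.183 2.706
v -2.674 -3.666 2.994
v -3.452 -4.299 2.686
v -2.493 2.504 -4.075
v -1.79 2.673 -3.71
v -3.227 2.336 -2.585
v -1.915 2.962 -3.739
v -2.129 3.181 -3.82
v -2.398 3.296 -3.939
v -2.681 3.291 -4.08
v -2.935 3.166 -4.219
v -3.123 2.941 -4.337
v -3.214 2.648 -4.414
v -3.195 2.334 -4.441
v -3.07 2.045 -4.411
v -2.857 1.826 -4.331
v -2.588 1.711 -4.211
v -2.305 1.716 -4.071
v -2.05 1.841 -3.931
v -1.863 2.066 -3.814
v -1.772 2.359 -3.736
v 3.051 -1.364 2.055
v 3.427 -1.36 1.667
v 4.344 -2.871 2.537
v 3.969 -2.876 2.925
v 3.526 -1.116 1.986
v 4.443 -2.627 2.855
v 3.347 -1.018 2.345
v 4.264 -2.529 3.215
v 2.995 -1.123 2.535
v 3.912 -2.634 3.404
v 2.676 -1.369 2.443
v 3.593 -2.88 3.313
v 2.577 -1.613 2.125
v 3.494 -3.124 2.994
v 2.756 -1.711 1.765
v 3.673 -3.222 2.635
v 3.108 -1.606 1.576
v 4.025 -3.117 2.445
f 2 1 4
f 2 4 3
f 4 1 5
f 4 5 3
f 5 1 6
f 5 6 3
f 6 1 7
f 6 7 3
f 7 1 8
f 7 8 3
f 8 1 9
f 8 9 3
f 9 1 10
f 9 10 3
f 10 1 11
f 10 11 3
f 11 1 12
f 11 12 3
f 12 1 13
f 12 13 3
f 13 1 14
f 13 14 3
f 14 1 15
f 14 15 3
f 15 1 16
f 15 16 3
f 16 1 17
f 16 17 3
f 17 1 18
f 17 18 3
f 18 1 2
f 18 2 3
f 20 19 23
f 20 23 21
f 21 23 24
f 21 24 22
f 23 19 25
f 23 25 24
f 24 25 26
f 24 26 22
f 25 19 27
f 25 27 26
f 26 27 28
f 26 28 22
f 27 19 29
f 27 29 28
f 28 29 30
f 28 30 22
f 29 19 31
f 29 31 30
f 30 31 32
f 30 32 22
f 31 19 33
f 31 33 32
f 32 33 34
f 32 34 22
f 33 19 35
f 33 35 34
f 34 35 36
f 34 36 22
f 35 19 20
f 35 20 36
f 36 20 21
f 36 21 22
f 37 74 53
f 74 48 77
f 53 77 42
f 74 77 53
f 37 53 49
f 53 42 54
f 49 54 38
f 53 54 49
f 37 49 58
f 49 38 59
f 58 59 44
f 49 59 58
f 37 58 70
f 58 44 73
f 70 73 47
f 58 73 70
f 37 70 74
f 70 47 78
f 74 78 48
f 70 78 74
f 38 54 65
f 54 42 68
f 65 68 46
f 54 68 65
f 42 77 55
f 77 48 76
f 55 76 41
f 77 76 55
f 48 78 75
f 78 47 71
f 75 71 39
f 78 71 75
f 47 73 72
f 73 44 60
f 72 60 43
f 73 60 72
f 44 59 64
f 59 38 61
f 64 61 45
f 59 61 64
f 40 66 52
f 66 46 67
f 52 67 41
f 66 67 52
f 40 52 50
f 52 41 51
f 50 51 39
f 52 51 50
f 40 50 57
f 50 39 56
f 57 56 43
f 50 56 57
f 40 57 62
f 57 43 63
f 62 63 45
f 57 63 62
f 40 62 66
f 62 45 69
f 66 69 46
f 62 69 66
f 41 67 55
f 67 46 68
f 55 68 42
f 67 68 55
f 39 51 75
f 51 41 76
f 75 76 48
f 51 76 75
f 43 56 72
f 56 39 71
f 72 71 47
f 56 71 72
f 45 63 64
f 63 43 60
f 64 60 44
f 63 60 64
f 46 69 65
f 69 45 61
f 65 61 38
f 69 61 65
f 80 79 82
f 80 82 81
f 82 79 83
f 82 83 81
f 83 79 84
f 83 84 81
f 84 79 85
f 84 85 81
f 85 79 86
f 85 86 81
f 86 79 87
f 86 87 81
f 87 79 88
f 87 88 81
f 88 79 89
f 88 89 81
f 89 79 90
f 89 90 81
f 90 79 91
f 90 91 81
f 91 79 92
f 91 92 81
f 92 79 93
f 92 93 81
f 93 79 94
f 93 94 81
f 94 79 95
f 94 95 81
f 95 79 96
f 95 96 81
f 96 79 80
f 96 80 81
f 98 97 101
f 98 101 99
f 99 101 102
f 99 102 100
f 101 97 103
f 101 103 102
f 102 103 104
f 102 104 100
f 103 97 105
f 103 105 104
f 104 105 106
f 104 106 100
f 105 97 107
f 105 107 106
f 106 107 108
f 106 108 100
f 107 97 109
f 107 109 108
f 108 109 110
f 108 110 100
f 109 97 111
f 109 111 110
f 110 111 112
f 110 112 100
f 111 97 113
f 111 113 112
f 112 113 114
f 112 114 100
f 113 97 98
f 113 98 114
f 114 98 99
f 114 99 100



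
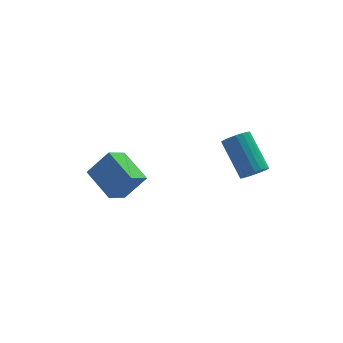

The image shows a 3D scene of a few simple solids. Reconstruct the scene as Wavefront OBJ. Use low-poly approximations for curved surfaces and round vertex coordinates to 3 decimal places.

v -2.809 -0.087 -1.875
v -1.903 -0.087 -0.808
v -3.449 1.31 -1.331
v -2.543 1.31 -0.264
v -2.077 0.49 -2.496
v -1.171 0.49 -1.429
v -2.717 1.887 -1.952
v -1.811 1.887 -0.885
v 2.518 -2.202 0.512
v 3.109 -2.071 0.58
v 2.674 -0.707 1.736
v 2.082 -0.838 1.668
v 3.037 -1.915 0.369
v 2.602 -0.552 1.526
v 2.862 -1.816 0.187
v 2.426 -0.453 1.344
v 2.618 -1.794 0.069
v 2.183 -0.431 1.226
v 2.355 -1.852 0.039
v 1.92 -0.489 1.195
v 2.124 -1.98 0.102
v 1.688 -0.617 1.259
v 1.971 -2.151 0.247
v 1.535 -0.788 1.403
v 1.926 -2.333 0.444
v 1.491 -0.969 1.6
v 1.998 -2.488 0.654
v 1.563 -1.125 1.811
v 2.174 -2.587 0.836
v 1.738 -1.224 1.993
v 2.417 -2.609 0.954
v 1.982 -1.246 2.111
v 2.68 -2.551 0.985
v 2.245 -1.188 2.141
v 2.912 -2.423 0.921
v 2.476 -1.06 2.078
v 3.065 -2.252 0.777
v 2.629 -0.889 1.933
f 2 4 1
f 5 2 1
f 1 4 3
f 3 5 1
f 2 8 4
f 6 2 5
f 6 8 2
f 4 8 3
f 7 5 3
f 3 8 7
f 7 6 5
f 8 6 7
f 10 9 13
f 10 13 11
f 11 13 14
f 11 14 12
f 13 9 15
f 13 15 14
f 14 15 16
f 14 16 12
f 15 9 17
f 15 17 16
f 16 17 18
f 16 18 12
f 17 9 19
f 17 19 18
f 18 19 20
f 18 20 12
f 19 9 21
f 19 21 20
f 20 21 22
f 20 22 12
f 21 9 23
f 21 23 22
f 22 23 24
f 22 24 12
f 23 9 25
f 23 25 24
f 24 25 26
f 24 26 12
f 25 9 27
f 25 27 26
f 26 27 28
f 26 28 12
f 27 9 29
f 27 29 28
f 28 29 30
f 28 30 12
f 29 9 31
f 29 31 30
f 30 31 32
f 30 32 12
f 31 9 33
f 31 33 32
f 32 33 34
f 32 34 12
f 33 9 35
f 33 35 34
f 34 35 36
f 34 36 12
f 35 9 37
f 35 37 36
f 36 37 38
f 36 38 12
f 37 9 10
f 37 10 38
f 38 10 11
f 38 11 12

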